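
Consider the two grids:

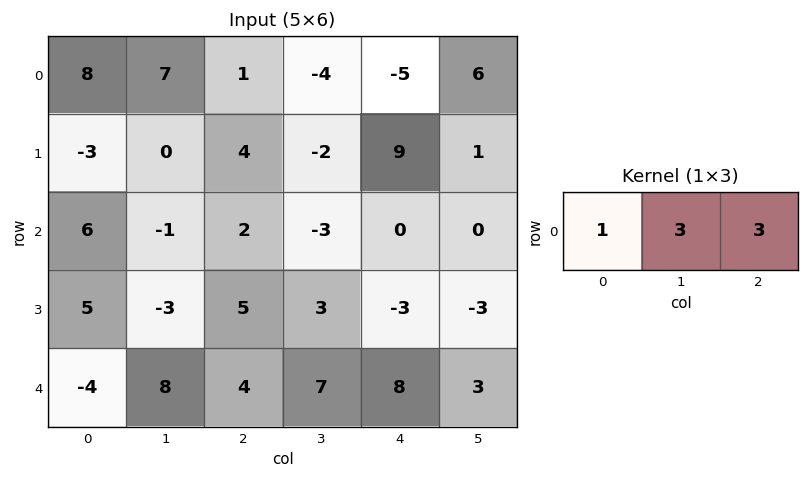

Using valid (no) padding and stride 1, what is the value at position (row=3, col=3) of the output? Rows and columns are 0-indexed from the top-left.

The receptive field on the input at this output position is [3 -3 -3]. Elementwise product with the kernel and sum: 3·1 + -3·3 + -3·3.

-15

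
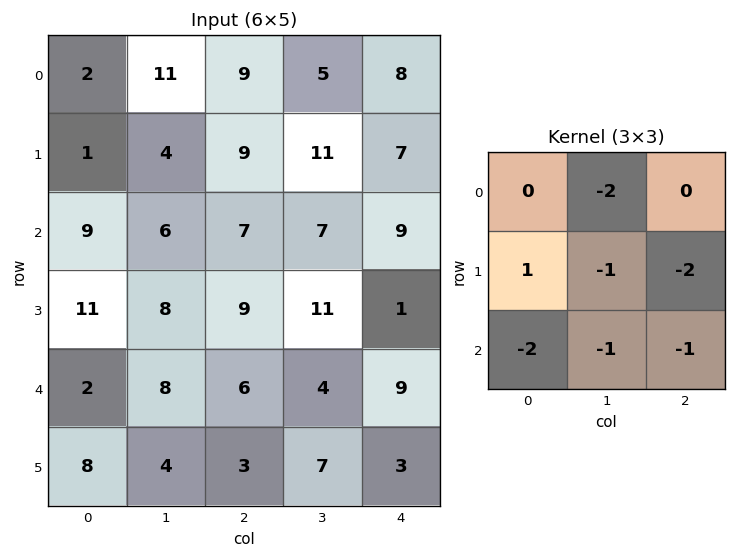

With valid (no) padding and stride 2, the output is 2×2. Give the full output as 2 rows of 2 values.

-74 -56
-45 -43

Output[0,0]: The receptive field on the input at this output position is [2 11 9 / 1 4 9 / 9 6 7]. Elementwise product with the kernel and sum: 11·-2 + 1·1 + 4·-1 + 9·-2 + 9·-2 + 6·-1 + 7·-1.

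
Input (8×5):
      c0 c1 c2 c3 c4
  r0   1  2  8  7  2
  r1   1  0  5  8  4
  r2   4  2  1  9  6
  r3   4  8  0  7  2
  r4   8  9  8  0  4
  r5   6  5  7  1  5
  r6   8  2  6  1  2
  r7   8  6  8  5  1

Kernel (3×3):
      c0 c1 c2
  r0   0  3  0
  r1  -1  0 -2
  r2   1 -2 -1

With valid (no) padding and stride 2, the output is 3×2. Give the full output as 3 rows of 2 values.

-6 -15
-16 27
5 -15

Output[0,0]: The receptive field on the input at this output position is [1 2 8 / 1 0 5 / 4 2 1]. Elementwise product with the kernel and sum: 2·3 + 1·-1 + 5·-2 + 4·1 + 2·-2 + 1·-1.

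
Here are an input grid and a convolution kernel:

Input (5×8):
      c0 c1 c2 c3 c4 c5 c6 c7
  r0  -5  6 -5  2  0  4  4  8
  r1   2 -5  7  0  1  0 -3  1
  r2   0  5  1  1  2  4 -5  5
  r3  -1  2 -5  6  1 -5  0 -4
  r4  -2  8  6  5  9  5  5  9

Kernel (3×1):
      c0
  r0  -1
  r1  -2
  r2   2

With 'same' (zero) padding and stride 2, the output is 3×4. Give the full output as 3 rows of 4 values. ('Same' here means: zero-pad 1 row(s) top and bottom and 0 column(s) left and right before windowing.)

Output[0,0]: The receptive field on the zero-padded input at this output position is [0 / -5 / 2]. Elementwise product with the kernel and sum: 0·-1 + -5·-2 + 2·2.
Output[0,1]: The receptive field on the zero-padded input at this output position is [0 / -5 / 7]. Elementwise product with the kernel and sum: 0·-1 + -5·-2 + 7·2.

14 24 2 -14
-4 -19 -3 13
5 -7 -19 -10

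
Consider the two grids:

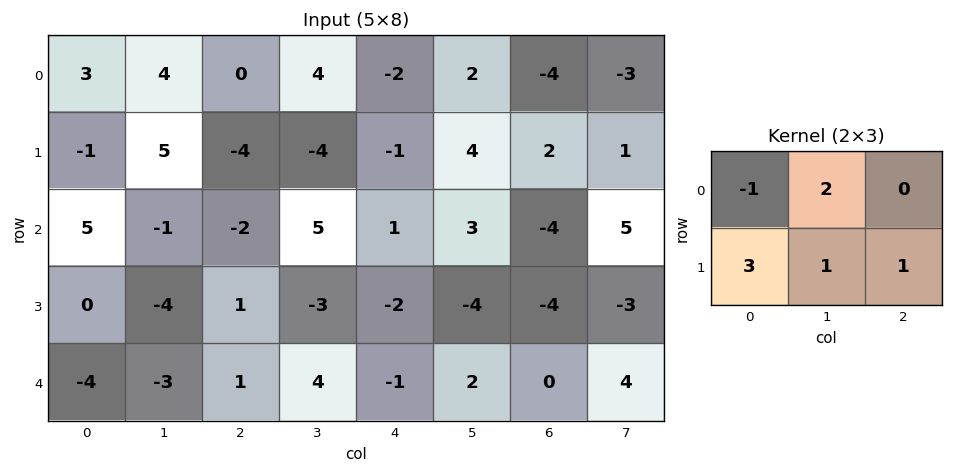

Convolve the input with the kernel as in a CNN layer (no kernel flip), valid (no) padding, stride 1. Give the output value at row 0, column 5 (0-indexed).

The receptive field on the input at this output position is [2 -4 -3 / 4 2 1]. Elementwise product with the kernel and sum: 2·-1 + -4·2 + 4·3 + 2·1 + 1·1.

5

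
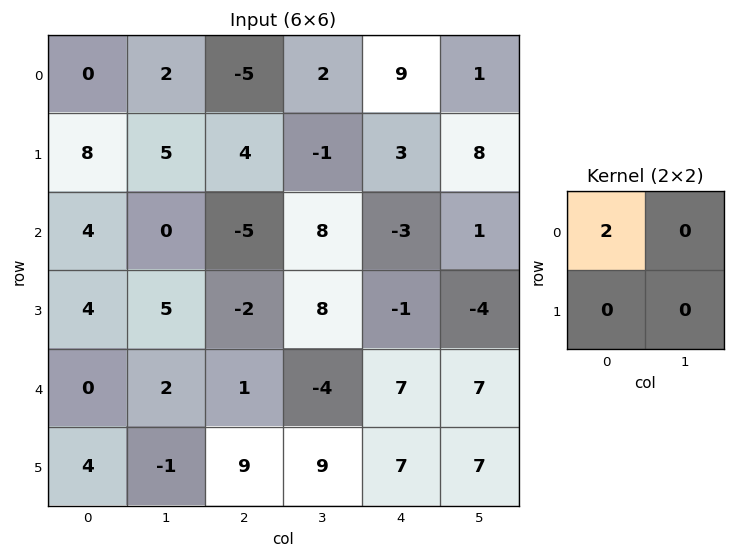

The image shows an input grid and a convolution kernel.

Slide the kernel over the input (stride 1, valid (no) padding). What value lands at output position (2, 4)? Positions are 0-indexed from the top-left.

The receptive field on the input at this output position is [-3 1 / -1 -4]. Elementwise product with the kernel and sum: -3·2.

-6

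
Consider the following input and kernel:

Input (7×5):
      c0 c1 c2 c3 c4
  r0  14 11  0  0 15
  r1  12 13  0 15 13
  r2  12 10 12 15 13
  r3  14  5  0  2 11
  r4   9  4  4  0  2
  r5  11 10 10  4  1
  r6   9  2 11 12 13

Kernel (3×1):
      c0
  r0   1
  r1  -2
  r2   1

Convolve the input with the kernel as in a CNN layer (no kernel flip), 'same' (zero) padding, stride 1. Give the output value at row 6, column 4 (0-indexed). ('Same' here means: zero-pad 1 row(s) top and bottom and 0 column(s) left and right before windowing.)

The receptive field on the zero-padded input at this output position is [1 / 13 / 0]. Elementwise product with the kernel and sum: 1·1 + 13·-2 + 0·1.

-25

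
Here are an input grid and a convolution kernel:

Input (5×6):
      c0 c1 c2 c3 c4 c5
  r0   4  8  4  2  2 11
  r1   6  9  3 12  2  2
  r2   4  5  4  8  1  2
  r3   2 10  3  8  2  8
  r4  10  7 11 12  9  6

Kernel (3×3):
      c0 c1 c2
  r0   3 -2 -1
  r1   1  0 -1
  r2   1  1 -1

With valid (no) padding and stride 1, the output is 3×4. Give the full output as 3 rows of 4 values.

Output[0,0]: The receptive field on the input at this output position is [4 8 4 / 6 9 3 / 4 5 4]. Elementwise product with the kernel and sum: 4·3 + 8·-2 + 4·-1 + 6·1 + 3·-1 + 4·1 + 5·1 + 4·-1.
Output[0,1]: The receptive field on the input at this output position is [8 4 2 / 9 3 12 / 5 4 8]. Elementwise product with the kernel and sum: 8·3 + 4·-2 + 2·-1 + 9·1 + 12·-1 + 5·1 + 4·1 + 8·-1.

0 12 18 8
6 11 -5 38
3 7 10 35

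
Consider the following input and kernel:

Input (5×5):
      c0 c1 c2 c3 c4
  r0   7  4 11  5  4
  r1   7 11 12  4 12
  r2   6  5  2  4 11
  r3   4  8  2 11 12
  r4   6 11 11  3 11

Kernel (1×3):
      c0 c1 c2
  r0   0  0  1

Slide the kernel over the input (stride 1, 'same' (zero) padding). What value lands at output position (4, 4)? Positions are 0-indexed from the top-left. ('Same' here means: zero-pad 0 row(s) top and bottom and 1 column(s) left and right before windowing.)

The receptive field on the zero-padded input at this output position is [3 11 0]. Elementwise product with the kernel and sum: 0·1.

0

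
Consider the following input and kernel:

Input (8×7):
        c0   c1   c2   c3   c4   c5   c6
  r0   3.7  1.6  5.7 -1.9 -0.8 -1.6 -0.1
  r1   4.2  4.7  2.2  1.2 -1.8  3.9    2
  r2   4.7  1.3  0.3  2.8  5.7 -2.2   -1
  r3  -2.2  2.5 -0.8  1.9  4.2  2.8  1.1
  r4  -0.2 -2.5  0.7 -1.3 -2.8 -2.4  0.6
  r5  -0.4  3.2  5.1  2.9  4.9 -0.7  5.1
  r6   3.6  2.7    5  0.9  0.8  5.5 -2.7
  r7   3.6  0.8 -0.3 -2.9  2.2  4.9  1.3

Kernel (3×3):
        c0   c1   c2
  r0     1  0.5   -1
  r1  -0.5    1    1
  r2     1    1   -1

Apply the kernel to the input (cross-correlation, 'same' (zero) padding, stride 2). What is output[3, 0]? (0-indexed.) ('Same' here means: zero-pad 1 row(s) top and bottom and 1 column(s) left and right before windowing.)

5.7

The receptive field on the zero-padded input at this output position is [0 -0.4 3.2 / 0 3.6 2.7 / 0 3.6 0.8]. Elementwise product with the kernel and sum: 0·1 + -0.4·0.5 + 3.2·-1 + 0·-0.5 + 3.6·1 + 2.7·1 + 0·1 + 3.6·1 + 0.8·-1.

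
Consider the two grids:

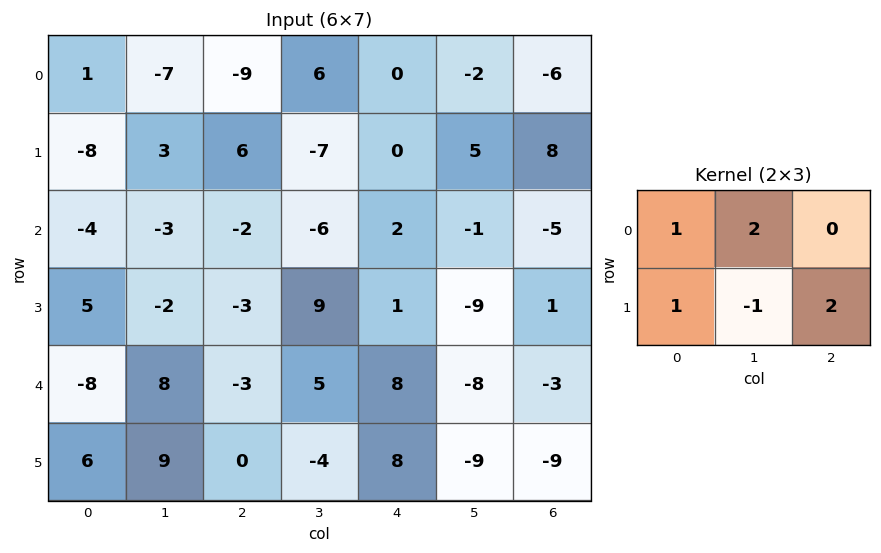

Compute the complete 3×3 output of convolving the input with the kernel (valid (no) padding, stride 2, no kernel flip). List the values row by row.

-12 16 7
-9 -24 12
5 27 -9

Output[0,0]: The receptive field on the input at this output position is [1 -7 -9 / -8 3 6]. Elementwise product with the kernel and sum: 1·1 + -7·2 + -8·1 + 3·-1 + 6·2.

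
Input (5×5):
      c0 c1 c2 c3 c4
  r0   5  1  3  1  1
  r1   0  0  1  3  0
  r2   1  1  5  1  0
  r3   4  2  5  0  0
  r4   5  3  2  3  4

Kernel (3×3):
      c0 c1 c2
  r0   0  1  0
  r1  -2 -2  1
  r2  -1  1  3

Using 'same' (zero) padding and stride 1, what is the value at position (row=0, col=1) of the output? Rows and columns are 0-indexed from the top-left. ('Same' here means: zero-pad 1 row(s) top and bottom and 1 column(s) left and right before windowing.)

The receptive field on the zero-padded input at this output position is [0 0 0 / 5 1 3 / 0 0 1]. Elementwise product with the kernel and sum: 0·1 + 5·-2 + 1·-2 + 3·1 + 0·-1 + 0·1 + 1·3.

-6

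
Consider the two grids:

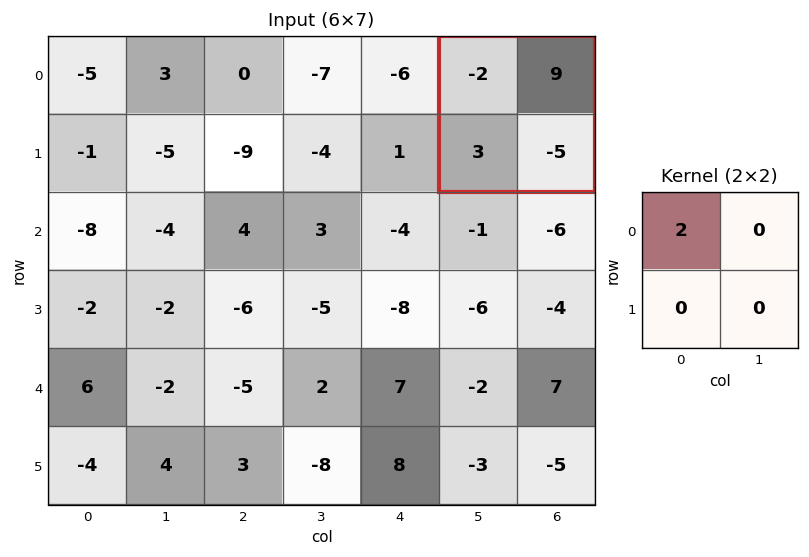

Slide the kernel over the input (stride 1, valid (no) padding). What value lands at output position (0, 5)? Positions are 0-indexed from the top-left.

The receptive field on the input at this output position is [-2 9 / 3 -5]. Elementwise product with the kernel and sum: -2·2.

-4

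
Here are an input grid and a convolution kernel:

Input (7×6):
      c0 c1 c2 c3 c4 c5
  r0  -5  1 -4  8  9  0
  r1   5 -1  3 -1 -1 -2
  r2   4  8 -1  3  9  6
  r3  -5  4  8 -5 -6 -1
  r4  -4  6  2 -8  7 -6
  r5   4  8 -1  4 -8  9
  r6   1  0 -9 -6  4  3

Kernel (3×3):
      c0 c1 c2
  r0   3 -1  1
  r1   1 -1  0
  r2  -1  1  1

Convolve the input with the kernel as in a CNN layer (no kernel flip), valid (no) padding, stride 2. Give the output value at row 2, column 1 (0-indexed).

The receptive field on the input at this output position is [2 -8 7 / -1 4 -8 / -9 -6 4]. Elementwise product with the kernel and sum: 2·3 + -8·-1 + 7·1 + -1·1 + 4·-1 + -9·-1 + -6·1 + 4·1.

23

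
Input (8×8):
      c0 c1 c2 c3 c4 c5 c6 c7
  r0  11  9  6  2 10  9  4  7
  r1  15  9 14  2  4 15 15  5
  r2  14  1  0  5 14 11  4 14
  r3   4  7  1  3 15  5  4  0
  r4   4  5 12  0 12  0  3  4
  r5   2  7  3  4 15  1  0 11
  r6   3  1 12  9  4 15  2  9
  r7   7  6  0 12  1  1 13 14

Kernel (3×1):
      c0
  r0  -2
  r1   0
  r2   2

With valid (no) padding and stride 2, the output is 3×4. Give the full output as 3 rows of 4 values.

Output[0,0]: The receptive field on the input at this output position is [11 / 15 / 14]. Elementwise product with the kernel and sum: 11·-2 + 14·2.
Output[0,1]: The receptive field on the input at this output position is [6 / 14 / 0]. Elementwise product with the kernel and sum: 6·-2 + 0·2.

6 -12 8 0
-20 24 -4 -2
-2 0 -16 -2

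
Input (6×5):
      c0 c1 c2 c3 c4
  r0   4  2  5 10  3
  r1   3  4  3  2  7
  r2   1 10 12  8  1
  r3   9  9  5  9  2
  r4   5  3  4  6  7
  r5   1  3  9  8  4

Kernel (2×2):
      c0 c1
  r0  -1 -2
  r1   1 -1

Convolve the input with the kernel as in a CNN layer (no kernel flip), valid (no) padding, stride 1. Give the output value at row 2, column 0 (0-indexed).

-21

The receptive field on the input at this output position is [1 10 / 9 9]. Elementwise product with the kernel and sum: 1·-1 + 10·-2 + 9·1 + 9·-1.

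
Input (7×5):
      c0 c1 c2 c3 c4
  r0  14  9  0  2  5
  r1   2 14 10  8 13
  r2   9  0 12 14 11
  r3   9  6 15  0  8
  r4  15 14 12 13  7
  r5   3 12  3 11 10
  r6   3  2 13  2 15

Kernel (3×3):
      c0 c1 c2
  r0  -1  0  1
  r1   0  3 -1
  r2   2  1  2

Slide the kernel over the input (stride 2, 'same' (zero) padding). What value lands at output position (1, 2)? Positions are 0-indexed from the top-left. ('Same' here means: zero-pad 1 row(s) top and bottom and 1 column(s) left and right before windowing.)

The receptive field on the zero-padded input at this output position is [8 13 0 / 14 11 0 / 0 8 0]. Elementwise product with the kernel and sum: 8·-1 + 0·1 + 11·3 + 0·-1 + 0·2 + 8·1 + 0·2.

33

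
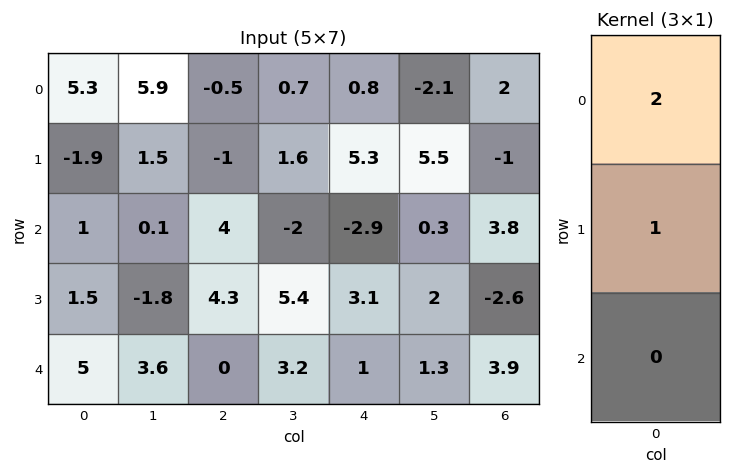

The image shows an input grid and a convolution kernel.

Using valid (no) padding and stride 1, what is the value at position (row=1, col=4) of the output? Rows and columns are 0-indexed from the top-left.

The receptive field on the input at this output position is [5.3 / -2.9 / 3.1]. Elementwise product with the kernel and sum: 5.3·2 + -2.9·1.

7.7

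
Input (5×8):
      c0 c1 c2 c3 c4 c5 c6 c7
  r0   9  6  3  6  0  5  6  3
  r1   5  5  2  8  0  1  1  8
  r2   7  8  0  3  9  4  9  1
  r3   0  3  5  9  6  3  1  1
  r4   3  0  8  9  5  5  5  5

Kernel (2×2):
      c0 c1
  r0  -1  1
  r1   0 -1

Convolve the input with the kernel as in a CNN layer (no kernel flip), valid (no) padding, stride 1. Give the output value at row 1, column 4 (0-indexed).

-3

The receptive field on the input at this output position is [0 1 / 9 4]. Elementwise product with the kernel and sum: 0·-1 + 1·1 + 4·-1.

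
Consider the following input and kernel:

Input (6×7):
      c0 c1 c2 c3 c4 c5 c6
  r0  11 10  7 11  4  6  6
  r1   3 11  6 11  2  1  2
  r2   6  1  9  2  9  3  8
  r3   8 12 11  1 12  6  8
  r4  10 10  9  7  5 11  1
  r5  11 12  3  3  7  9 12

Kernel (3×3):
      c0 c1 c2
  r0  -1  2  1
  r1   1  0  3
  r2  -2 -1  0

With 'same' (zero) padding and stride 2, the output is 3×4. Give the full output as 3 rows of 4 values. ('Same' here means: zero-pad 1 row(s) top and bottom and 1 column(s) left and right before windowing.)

27 15 5 2
12 -16 -9 -14
47 15 56 -9

Output[0,0]: The receptive field on the zero-padded input at this output position is [0 0 0 / 0 11 10 / 0 3 11]. Elementwise product with the kernel and sum: 0·-1 + 0·2 + 0·1 + 0·1 + 10·3 + 0·-2 + 3·-1.
Output[0,1]: The receptive field on the zero-padded input at this output position is [0 0 0 / 10 7 11 / 11 6 11]. Elementwise product with the kernel and sum: 0·-1 + 0·2 + 0·1 + 10·1 + 11·3 + 11·-2 + 6·-1.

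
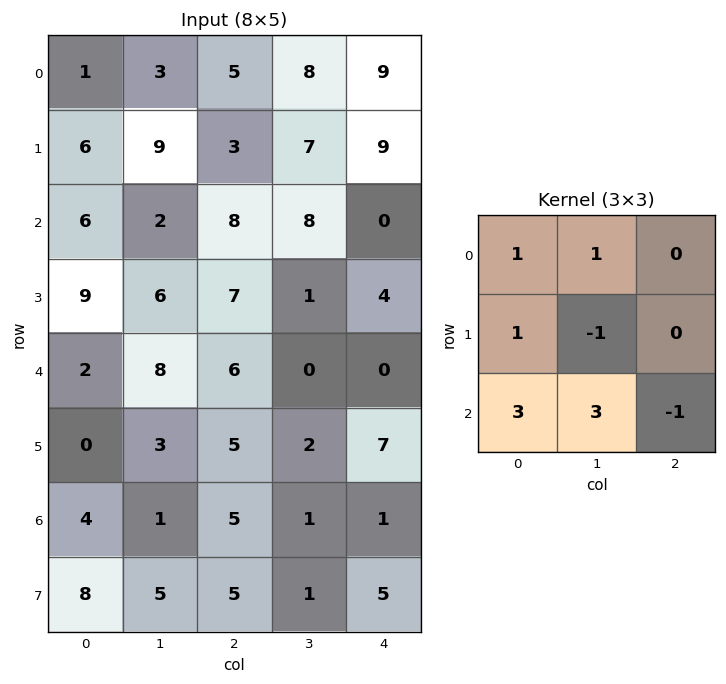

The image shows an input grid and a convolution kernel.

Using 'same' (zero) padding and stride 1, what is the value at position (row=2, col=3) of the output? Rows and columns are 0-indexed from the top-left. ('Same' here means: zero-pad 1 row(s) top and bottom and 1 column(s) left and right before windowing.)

30

The receptive field on the zero-padded input at this output position is [3 7 9 / 8 8 0 / 7 1 4]. Elementwise product with the kernel and sum: 3·1 + 7·1 + 8·1 + 8·-1 + 7·3 + 1·3 + 4·-1.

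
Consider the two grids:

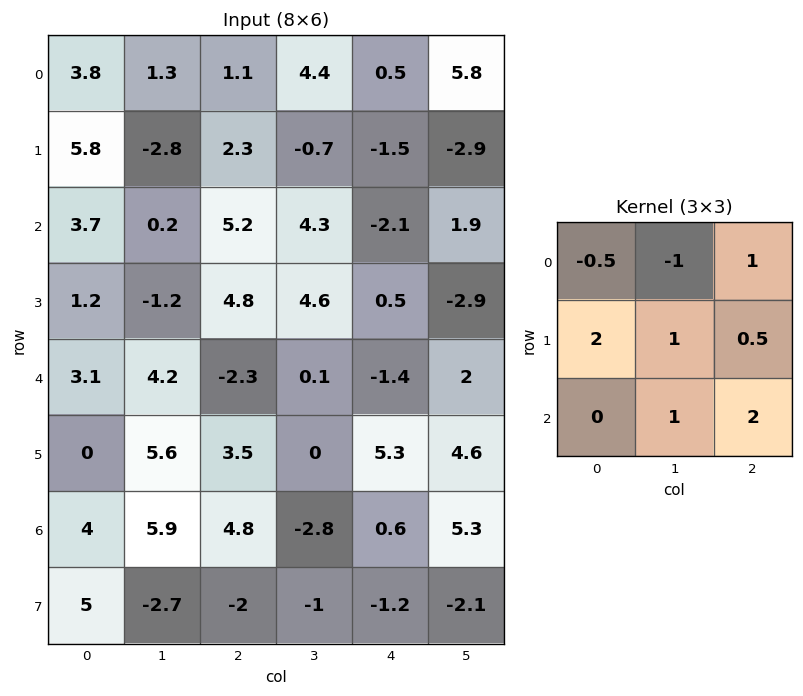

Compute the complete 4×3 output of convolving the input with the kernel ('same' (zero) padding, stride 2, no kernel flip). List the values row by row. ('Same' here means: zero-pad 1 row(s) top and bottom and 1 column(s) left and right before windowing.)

4.65 6.8 4.9
-6 20.15 1.1
14 10.05 8.6
12.15 4.9 -8.45

Output[0,0]: The receptive field on the zero-padded input at this output position is [0 0 0 / 0 3.8 1.3 / 0 5.8 -2.8]. Elementwise product with the kernel and sum: 0·-0.5 + 0·-1 + 0·1 + 0·2 + 3.8·1 + 1.3·0.5 + 5.8·1 + -2.8·2.
Output[0,1]: The receptive field on the zero-padded input at this output position is [0 0 0 / 1.3 1.1 4.4 / -2.8 2.3 -0.7]. Elementwise product with the kernel and sum: 0·-0.5 + 0·-1 + 0·1 + 1.3·2 + 1.1·1 + 4.4·0.5 + 2.3·1 + -0.7·2.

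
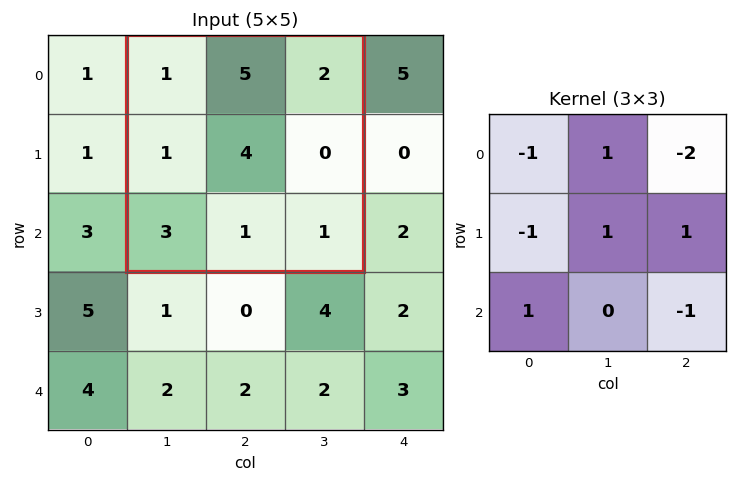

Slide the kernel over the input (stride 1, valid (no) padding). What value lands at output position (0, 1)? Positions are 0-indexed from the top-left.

The receptive field on the input at this output position is [1 5 2 / 1 4 0 / 3 1 1]. Elementwise product with the kernel and sum: 1·-1 + 5·1 + 2·-2 + 1·-1 + 4·1 + 0·1 + 3·1 + 1·-1.

5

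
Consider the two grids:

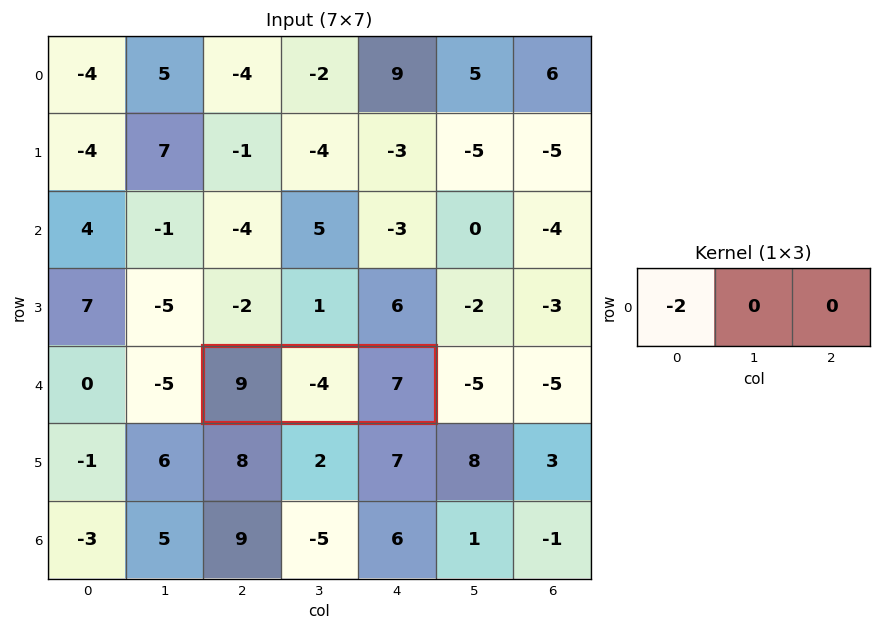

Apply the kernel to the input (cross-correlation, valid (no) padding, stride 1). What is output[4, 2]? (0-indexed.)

The receptive field on the input at this output position is [9 -4 7]. Elementwise product with the kernel and sum: 9·-2.

-18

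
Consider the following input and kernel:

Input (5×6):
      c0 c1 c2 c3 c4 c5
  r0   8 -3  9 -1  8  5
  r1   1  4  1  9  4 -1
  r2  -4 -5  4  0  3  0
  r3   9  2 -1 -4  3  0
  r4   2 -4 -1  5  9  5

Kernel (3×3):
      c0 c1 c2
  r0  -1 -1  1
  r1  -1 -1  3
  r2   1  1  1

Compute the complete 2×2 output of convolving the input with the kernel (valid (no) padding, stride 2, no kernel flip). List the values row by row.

Output[0,0]: The receptive field on the input at this output position is [8 -3 9 / 1 4 1 / -4 -5 4]. Elementwise product with the kernel and sum: 8·-1 + -3·-1 + 9·1 + 1·-1 + 4·-1 + 1·3 + -4·1 + -5·1 + 4·1.
Output[0,1]: The receptive field on the input at this output position is [9 -1 8 / 1 9 4 / 4 0 3]. Elementwise product with the kernel and sum: 9·-1 + -1·-1 + 8·1 + 1·-1 + 9·-1 + 4·3 + 4·1 + 0·1 + 3·1.

-3 9
-4 26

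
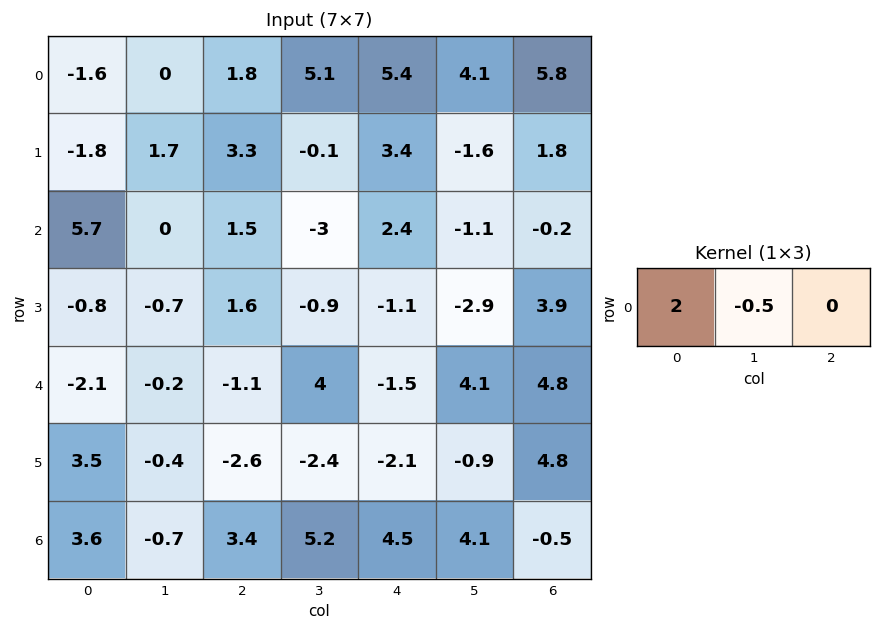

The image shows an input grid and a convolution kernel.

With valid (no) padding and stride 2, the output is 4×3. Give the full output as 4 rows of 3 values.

Output[0,0]: The receptive field on the input at this output position is [-1.6 0 1.8]. Elementwise product with the kernel and sum: -1.6·2 + 0·-0.5.

-3.2 1.05 8.75
11.4 4.5 5.35
-4.1 -4.2 -5.05
7.55 4.2 6.95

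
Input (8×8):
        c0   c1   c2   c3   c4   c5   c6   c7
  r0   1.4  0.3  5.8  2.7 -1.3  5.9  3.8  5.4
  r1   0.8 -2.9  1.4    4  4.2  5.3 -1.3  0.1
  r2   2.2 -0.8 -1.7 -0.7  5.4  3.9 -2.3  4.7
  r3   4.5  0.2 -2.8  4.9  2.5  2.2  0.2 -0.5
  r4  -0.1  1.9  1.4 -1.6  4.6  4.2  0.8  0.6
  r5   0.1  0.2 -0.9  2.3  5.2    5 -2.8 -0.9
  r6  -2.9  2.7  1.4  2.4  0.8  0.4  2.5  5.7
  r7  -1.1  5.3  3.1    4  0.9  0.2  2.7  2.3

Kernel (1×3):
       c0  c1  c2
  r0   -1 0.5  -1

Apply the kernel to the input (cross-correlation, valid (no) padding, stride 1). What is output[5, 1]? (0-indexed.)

The receptive field on the input at this output position is [0.2 -0.9 2.3]. Elementwise product with the kernel and sum: 0.2·-1 + -0.9·0.5 + 2.3·-1.

-2.95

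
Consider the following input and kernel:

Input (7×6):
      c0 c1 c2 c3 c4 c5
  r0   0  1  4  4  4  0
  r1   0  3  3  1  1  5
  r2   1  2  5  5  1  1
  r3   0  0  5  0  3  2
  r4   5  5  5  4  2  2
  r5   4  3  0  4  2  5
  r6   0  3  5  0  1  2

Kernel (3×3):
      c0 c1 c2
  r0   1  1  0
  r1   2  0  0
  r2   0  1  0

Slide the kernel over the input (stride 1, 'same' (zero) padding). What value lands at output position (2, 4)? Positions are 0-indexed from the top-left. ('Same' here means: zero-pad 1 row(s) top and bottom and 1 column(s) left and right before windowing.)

15

The receptive field on the zero-padded input at this output position is [1 1 5 / 5 1 1 / 0 3 2]. Elementwise product with the kernel and sum: 1·1 + 1·1 + 5·2 + 3·1.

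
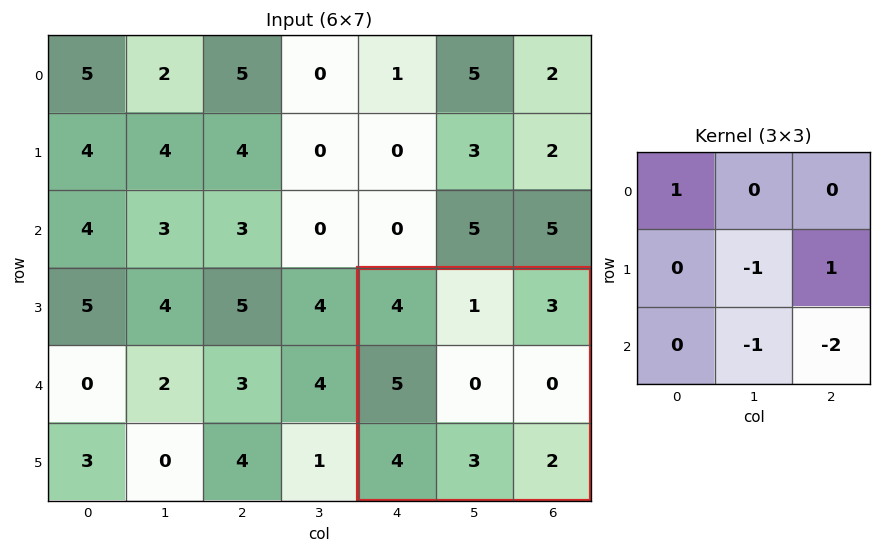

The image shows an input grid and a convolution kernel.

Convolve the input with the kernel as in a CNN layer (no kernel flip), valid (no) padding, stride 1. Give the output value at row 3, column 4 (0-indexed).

-3

The receptive field on the input at this output position is [4 1 3 / 5 0 0 / 4 3 2]. Elementwise product with the kernel and sum: 4·1 + 0·-1 + 0·1 + 3·-1 + 2·-2.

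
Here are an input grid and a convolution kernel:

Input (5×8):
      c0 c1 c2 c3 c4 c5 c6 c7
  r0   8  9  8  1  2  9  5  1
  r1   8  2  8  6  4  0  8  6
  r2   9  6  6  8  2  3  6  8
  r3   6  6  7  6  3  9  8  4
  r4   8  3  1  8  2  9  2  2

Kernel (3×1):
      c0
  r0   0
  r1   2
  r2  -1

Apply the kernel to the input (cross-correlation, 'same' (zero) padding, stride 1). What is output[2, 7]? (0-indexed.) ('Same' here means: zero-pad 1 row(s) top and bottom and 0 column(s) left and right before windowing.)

12

The receptive field on the zero-padded input at this output position is [6 / 8 / 4]. Elementwise product with the kernel and sum: 8·2 + 4·-1.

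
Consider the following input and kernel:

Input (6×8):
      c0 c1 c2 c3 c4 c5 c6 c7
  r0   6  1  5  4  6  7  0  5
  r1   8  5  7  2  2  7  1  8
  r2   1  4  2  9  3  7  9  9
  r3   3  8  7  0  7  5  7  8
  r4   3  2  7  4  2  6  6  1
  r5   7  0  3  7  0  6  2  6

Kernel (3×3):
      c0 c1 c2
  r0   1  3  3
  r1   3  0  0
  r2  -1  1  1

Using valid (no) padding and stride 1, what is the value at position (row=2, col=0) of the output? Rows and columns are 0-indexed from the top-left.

34

The receptive field on the input at this output position is [1 4 2 / 3 8 7 / 3 2 7]. Elementwise product with the kernel and sum: 1·1 + 4·3 + 2·3 + 3·3 + 3·-1 + 2·1 + 7·1.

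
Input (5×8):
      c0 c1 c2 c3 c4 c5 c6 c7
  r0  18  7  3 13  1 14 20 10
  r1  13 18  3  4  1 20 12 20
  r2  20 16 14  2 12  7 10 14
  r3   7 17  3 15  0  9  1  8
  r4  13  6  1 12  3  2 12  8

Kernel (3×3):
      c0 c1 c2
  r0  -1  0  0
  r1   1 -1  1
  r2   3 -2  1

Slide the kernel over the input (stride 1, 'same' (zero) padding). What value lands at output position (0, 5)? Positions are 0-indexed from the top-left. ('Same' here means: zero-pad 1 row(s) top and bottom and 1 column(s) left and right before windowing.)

The receptive field on the zero-padded input at this output position is [0 0 0 / 1 14 20 / 1 20 12]. Elementwise product with the kernel and sum: 0·-1 + 1·1 + 14·-1 + 20·1 + 1·3 + 20·-2 + 12·1.

-18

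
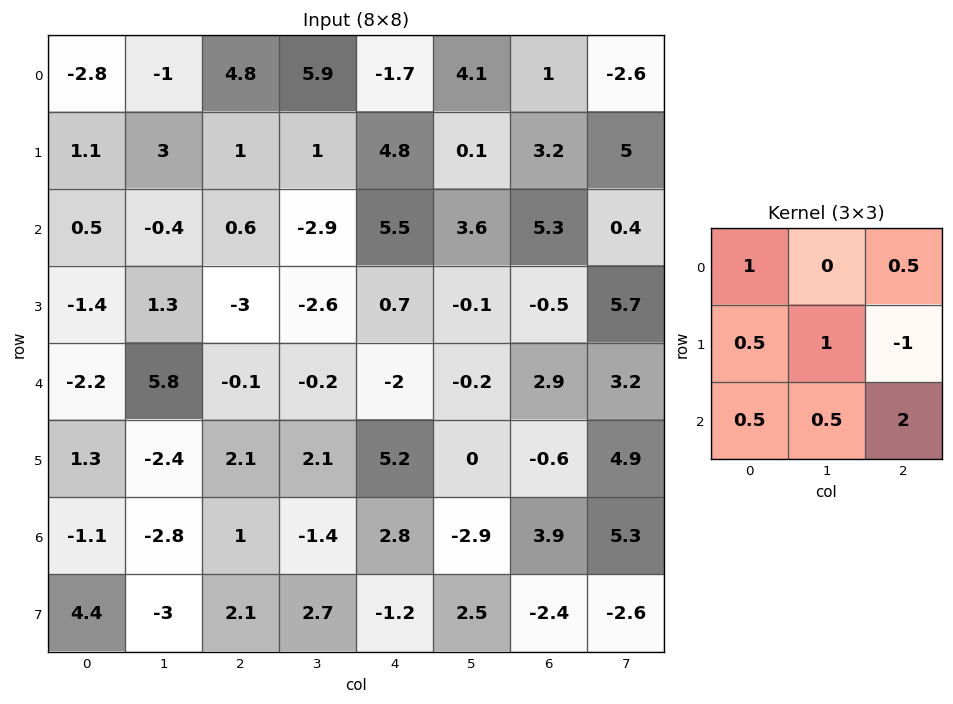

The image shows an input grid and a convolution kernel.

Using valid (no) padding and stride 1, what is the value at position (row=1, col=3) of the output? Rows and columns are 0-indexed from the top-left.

The receptive field on the input at this output position is [1 4.8 0.1 / -2.9 5.5 3.6 / -2.6 0.7 -0.1]. Elementwise product with the kernel and sum: 1·1 + 0.1·0.5 + -2.9·0.5 + 5.5·1 + 3.6·-1 + -2.6·0.5 + 0.7·0.5 + -0.1·2.

0.35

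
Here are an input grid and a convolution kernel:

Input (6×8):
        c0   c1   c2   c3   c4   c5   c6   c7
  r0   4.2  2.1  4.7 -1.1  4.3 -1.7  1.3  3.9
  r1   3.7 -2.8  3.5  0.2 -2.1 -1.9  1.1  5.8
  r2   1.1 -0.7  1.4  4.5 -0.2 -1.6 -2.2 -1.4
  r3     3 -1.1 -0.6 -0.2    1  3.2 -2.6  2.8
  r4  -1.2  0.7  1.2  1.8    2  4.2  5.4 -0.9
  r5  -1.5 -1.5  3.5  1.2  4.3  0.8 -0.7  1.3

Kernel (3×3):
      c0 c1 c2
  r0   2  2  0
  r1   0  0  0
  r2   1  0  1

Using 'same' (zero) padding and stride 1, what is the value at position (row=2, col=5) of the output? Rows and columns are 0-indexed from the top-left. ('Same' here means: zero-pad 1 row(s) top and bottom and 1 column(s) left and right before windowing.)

-9.6

The receptive field on the zero-padded input at this output position is [-2.1 -1.9 1.1 / -0.2 -1.6 -2.2 / 1 3.2 -2.6]. Elementwise product with the kernel and sum: -2.1·2 + -1.9·2 + 1·1 + -2.6·1.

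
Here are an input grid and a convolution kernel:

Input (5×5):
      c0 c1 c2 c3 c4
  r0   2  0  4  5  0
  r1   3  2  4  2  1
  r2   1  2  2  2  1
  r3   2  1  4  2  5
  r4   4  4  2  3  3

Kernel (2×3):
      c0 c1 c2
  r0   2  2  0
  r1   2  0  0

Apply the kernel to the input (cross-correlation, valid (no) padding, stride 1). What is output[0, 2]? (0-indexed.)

26

The receptive field on the input at this output position is [4 5 0 / 4 2 1]. Elementwise product with the kernel and sum: 4·2 + 5·2 + 4·2.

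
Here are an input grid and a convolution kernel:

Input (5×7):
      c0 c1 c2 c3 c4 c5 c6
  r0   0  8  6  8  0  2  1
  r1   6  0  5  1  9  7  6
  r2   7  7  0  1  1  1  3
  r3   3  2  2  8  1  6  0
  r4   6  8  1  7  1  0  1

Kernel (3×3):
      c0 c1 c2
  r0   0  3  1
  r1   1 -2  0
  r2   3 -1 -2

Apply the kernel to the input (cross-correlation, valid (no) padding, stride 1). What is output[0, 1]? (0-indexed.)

The receptive field on the input at this output position is [8 6 8 / 0 5 1 / 7 0 1]. Elementwise product with the kernel and sum: 6·3 + 8·1 + 0·1 + 5·-2 + 7·3 + 0·-1 + 1·-2.

35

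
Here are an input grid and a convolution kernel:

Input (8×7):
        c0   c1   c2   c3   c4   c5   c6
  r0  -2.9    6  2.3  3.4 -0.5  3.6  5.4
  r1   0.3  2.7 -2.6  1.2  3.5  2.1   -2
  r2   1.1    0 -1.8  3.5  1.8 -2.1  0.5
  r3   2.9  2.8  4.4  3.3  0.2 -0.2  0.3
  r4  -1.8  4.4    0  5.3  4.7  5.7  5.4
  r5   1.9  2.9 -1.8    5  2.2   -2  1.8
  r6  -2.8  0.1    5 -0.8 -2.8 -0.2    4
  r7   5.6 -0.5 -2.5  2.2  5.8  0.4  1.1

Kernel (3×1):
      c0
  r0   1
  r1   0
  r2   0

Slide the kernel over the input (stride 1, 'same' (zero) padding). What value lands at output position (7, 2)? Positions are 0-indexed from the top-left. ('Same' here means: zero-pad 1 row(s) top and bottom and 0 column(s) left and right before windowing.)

The receptive field on the zero-padded input at this output position is [5 / -2.5 / 0]. Elementwise product with the kernel and sum: 5·1.

5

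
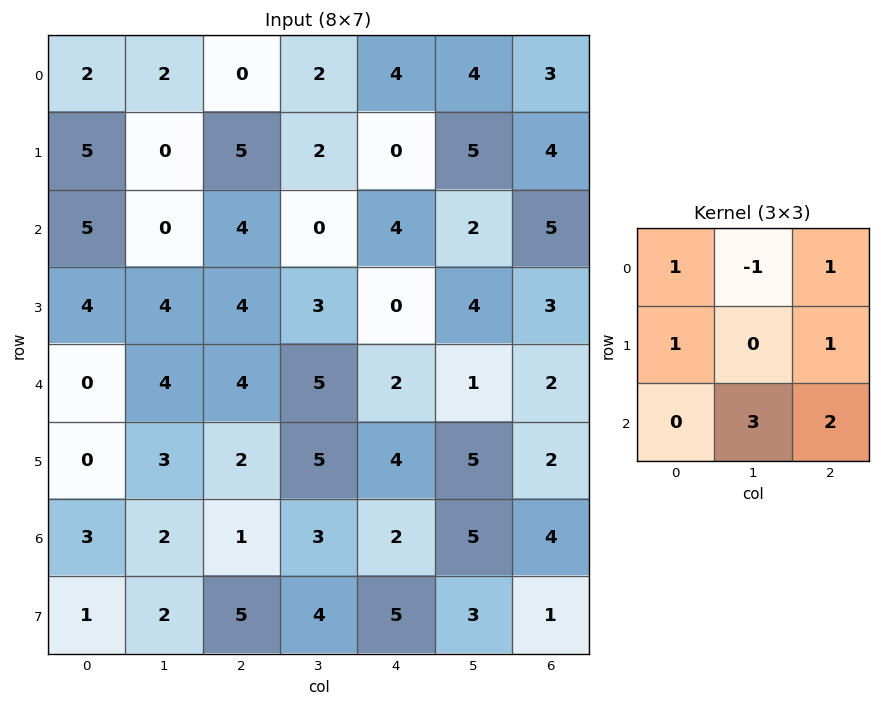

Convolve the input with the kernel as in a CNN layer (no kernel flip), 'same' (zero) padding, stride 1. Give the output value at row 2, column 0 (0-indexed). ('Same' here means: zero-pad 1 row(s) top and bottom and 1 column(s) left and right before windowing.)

15

The receptive field on the zero-padded input at this output position is [0 5 0 / 0 5 0 / 0 4 4]. Elementwise product with the kernel and sum: 0·1 + 5·-1 + 0·1 + 0·1 + 0·1 + 4·3 + 4·2.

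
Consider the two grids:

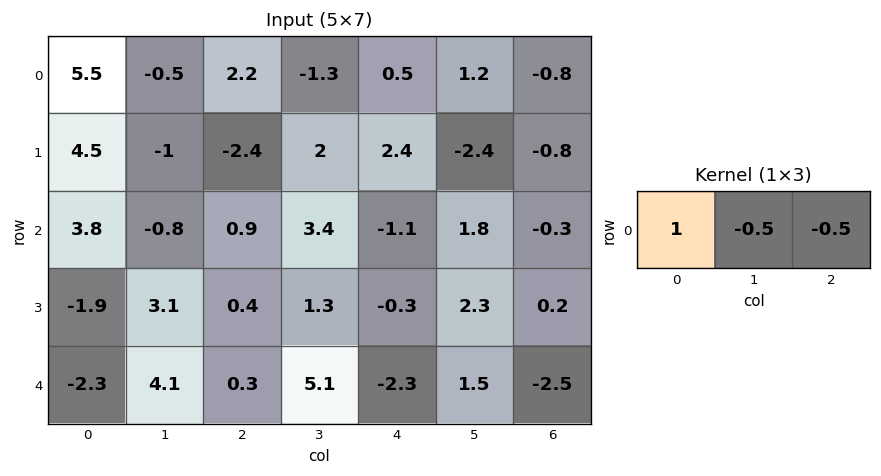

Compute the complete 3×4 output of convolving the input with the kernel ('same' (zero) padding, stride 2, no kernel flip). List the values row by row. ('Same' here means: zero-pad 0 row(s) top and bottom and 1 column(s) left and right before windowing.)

-2.5 -0.95 -2.15 1.6
-1.5 -2.95 3.05 1.95
-0.9 1.4 5.5 2.75

Output[0,0]: The receptive field on the zero-padded input at this output position is [0 5.5 -0.5]. Elementwise product with the kernel and sum: 0·1 + 5.5·-0.5 + -0.5·-0.5.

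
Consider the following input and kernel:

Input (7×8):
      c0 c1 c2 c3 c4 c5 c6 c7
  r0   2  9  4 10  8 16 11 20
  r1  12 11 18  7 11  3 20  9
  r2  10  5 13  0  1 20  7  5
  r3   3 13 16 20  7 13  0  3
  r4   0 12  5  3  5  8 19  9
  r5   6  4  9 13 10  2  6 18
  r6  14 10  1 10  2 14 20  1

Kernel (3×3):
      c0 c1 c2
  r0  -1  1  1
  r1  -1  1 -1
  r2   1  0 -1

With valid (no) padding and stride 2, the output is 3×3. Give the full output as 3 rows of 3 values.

Output[0,0]: The receptive field on the input at this output position is [2 9 4 / 12 11 18 / 10 5 13]. Elementwise product with the kernel and sum: 2·-1 + 9·1 + 4·1 + 12·-1 + 11·1 + 18·-1 + 10·1 + 13·-1.
Output[0,1]: The receptive field on the input at this output position is [4 10 8 / 18 7 11 / 13 0 1]. Elementwise product with the kernel and sum: 4·-1 + 10·1 + 8·1 + 18·-1 + 7·1 + 11·-1 + 13·1 + 1·-1.

-11 4 -15
-3 -15 18
19 -4 -10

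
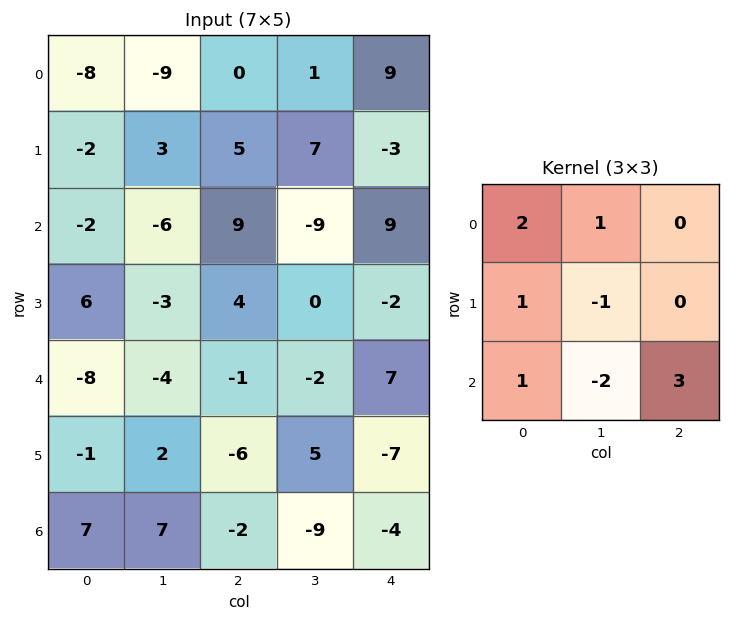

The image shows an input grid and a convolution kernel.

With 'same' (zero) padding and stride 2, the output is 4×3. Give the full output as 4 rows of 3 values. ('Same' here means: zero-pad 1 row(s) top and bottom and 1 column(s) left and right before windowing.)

21 5 5
-21 -15 -3
22 24 8
-8 7 -2

Output[0,0]: The receptive field on the zero-padded input at this output position is [0 0 0 / 0 -8 -9 / 0 -2 3]. Elementwise product with the kernel and sum: 0·2 + 0·1 + 0·1 + -8·-1 + 0·1 + -2·-2 + 3·3.
Output[0,1]: The receptive field on the zero-padded input at this output position is [0 0 0 / -9 0 1 / 3 5 7]. Elementwise product with the kernel and sum: 0·2 + 0·1 + -9·1 + 0·-1 + 3·1 + 5·-2 + 7·3.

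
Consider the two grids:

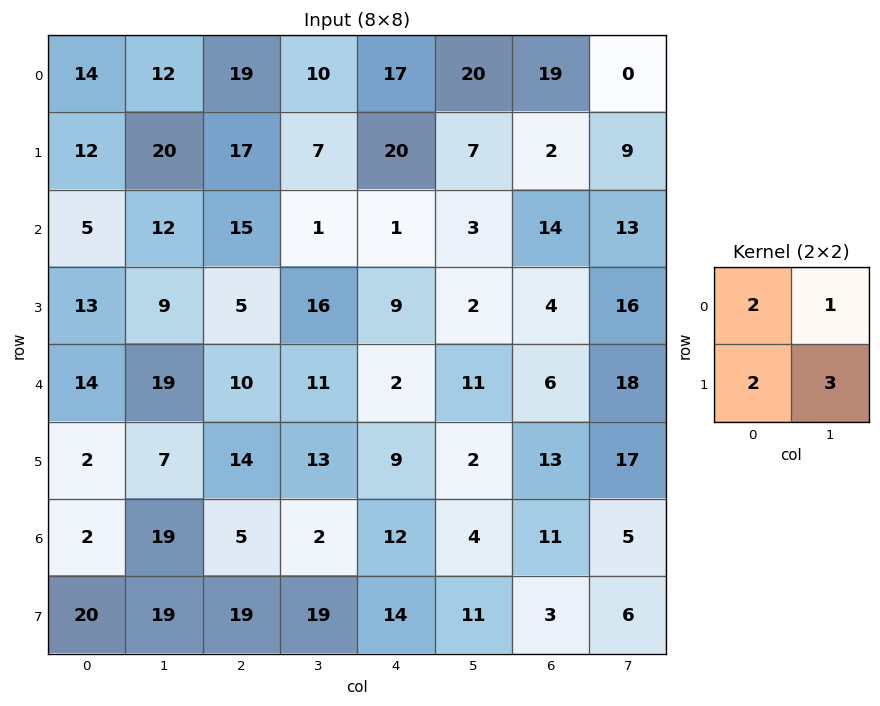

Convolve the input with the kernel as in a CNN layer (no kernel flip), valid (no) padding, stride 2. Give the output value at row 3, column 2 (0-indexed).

The receptive field on the input at this output position is [12 4 / 14 11]. Elementwise product with the kernel and sum: 12·2 + 4·1 + 14·2 + 11·3.

89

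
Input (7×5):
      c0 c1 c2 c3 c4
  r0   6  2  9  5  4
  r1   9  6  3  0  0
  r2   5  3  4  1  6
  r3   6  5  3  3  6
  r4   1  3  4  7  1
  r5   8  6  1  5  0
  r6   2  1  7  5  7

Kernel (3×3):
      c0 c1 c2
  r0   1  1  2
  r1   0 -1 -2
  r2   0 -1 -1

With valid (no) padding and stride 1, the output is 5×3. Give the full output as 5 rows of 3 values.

7 13 15
2 -3 -19
-2 -11 -6
-1 -10 4
-4 -2 -4

Output[0,0]: The receptive field on the input at this output position is [6 2 9 / 9 6 3 / 5 3 4]. Elementwise product with the kernel and sum: 6·1 + 2·1 + 9·2 + 6·-1 + 3·-2 + 3·-1 + 4·-1.
Output[0,1]: The receptive field on the input at this output position is [2 9 5 / 6 3 0 / 3 4 1]. Elementwise product with the kernel and sum: 2·1 + 9·1 + 5·2 + 3·-1 + 0·-2 + 4·-1 + 1·-1.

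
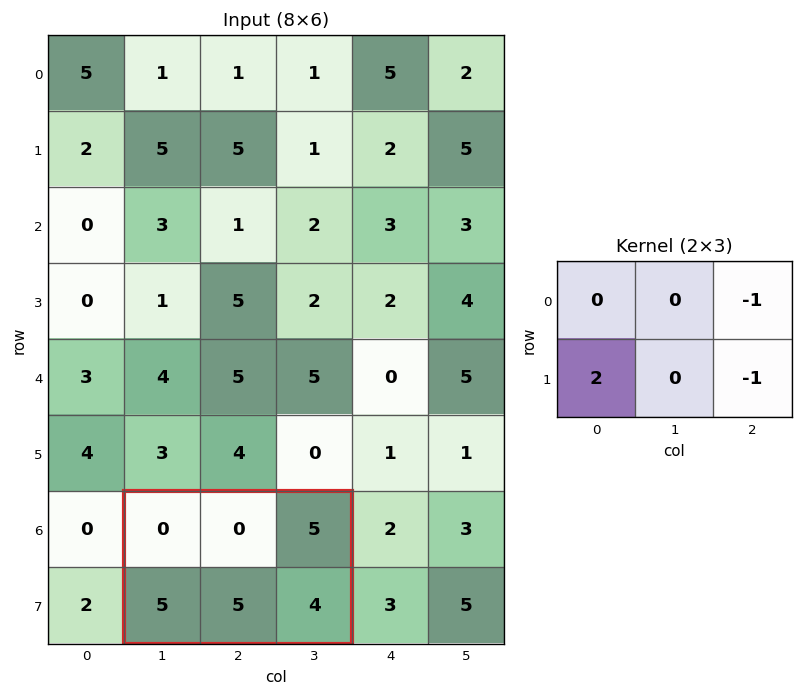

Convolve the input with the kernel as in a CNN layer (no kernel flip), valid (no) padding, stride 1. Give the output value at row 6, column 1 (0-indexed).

1

The receptive field on the input at this output position is [0 0 5 / 5 5 4]. Elementwise product with the kernel and sum: 5·-1 + 5·2 + 4·-1.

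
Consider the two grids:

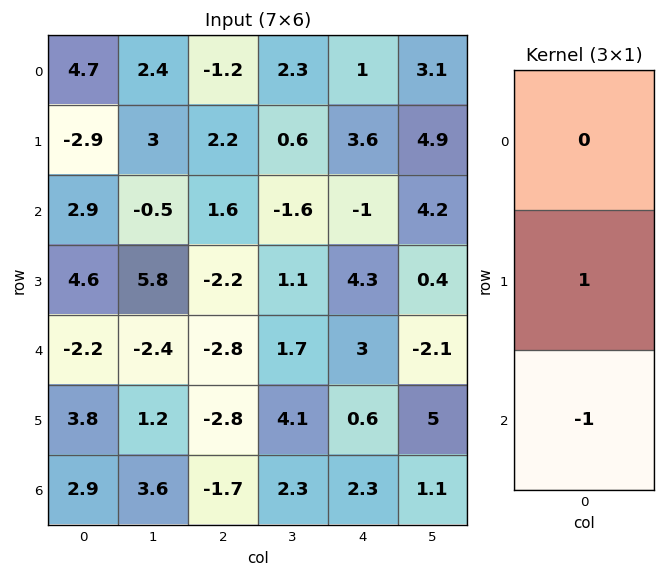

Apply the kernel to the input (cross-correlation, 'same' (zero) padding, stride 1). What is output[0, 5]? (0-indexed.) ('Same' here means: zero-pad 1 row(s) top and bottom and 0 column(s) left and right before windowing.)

-1.8

The receptive field on the zero-padded input at this output position is [0 / 3.1 / 4.9]. Elementwise product with the kernel and sum: 3.1·1 + 4.9·-1.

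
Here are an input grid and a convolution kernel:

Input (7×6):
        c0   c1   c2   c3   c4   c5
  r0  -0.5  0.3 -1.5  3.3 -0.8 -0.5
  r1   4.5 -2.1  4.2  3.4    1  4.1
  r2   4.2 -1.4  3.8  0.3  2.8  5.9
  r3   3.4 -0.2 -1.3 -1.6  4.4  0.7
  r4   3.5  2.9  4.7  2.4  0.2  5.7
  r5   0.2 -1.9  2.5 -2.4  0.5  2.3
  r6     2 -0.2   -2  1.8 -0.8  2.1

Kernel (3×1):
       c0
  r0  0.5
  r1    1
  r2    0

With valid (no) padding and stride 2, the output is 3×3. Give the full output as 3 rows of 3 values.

4.25 3.45 0.6
5.5 0.6 5.8
1.95 4.85 0.6

Output[0,0]: The receptive field on the input at this output position is [-0.5 / 4.5 / 4.2]. Elementwise product with the kernel and sum: -0.5·0.5 + 4.5·1.
Output[0,1]: The receptive field on the input at this output position is [-1.5 / 4.2 / 3.8]. Elementwise product with the kernel and sum: -1.5·0.5 + 4.2·1.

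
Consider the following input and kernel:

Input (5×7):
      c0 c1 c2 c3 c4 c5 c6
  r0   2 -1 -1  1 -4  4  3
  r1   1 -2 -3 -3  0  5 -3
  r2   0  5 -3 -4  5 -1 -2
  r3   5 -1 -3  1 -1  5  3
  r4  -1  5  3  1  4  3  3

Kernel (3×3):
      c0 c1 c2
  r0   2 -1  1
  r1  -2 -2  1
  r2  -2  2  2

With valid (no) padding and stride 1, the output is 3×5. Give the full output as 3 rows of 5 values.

Output[0,0]: The receptive field on the input at this output position is [2 -1 -1 / 1 -2 -3 / 0 5 -3]. Elementwise product with the kernel and sum: 2·2 + -1·-1 + -1·1 + 1·-2 + -2·-2 + -3·1 + 0·-2 + 5·2 + -3·2.

7 -17 13 37 -38
-30 -14 22 2 0
-1 16 10 3 8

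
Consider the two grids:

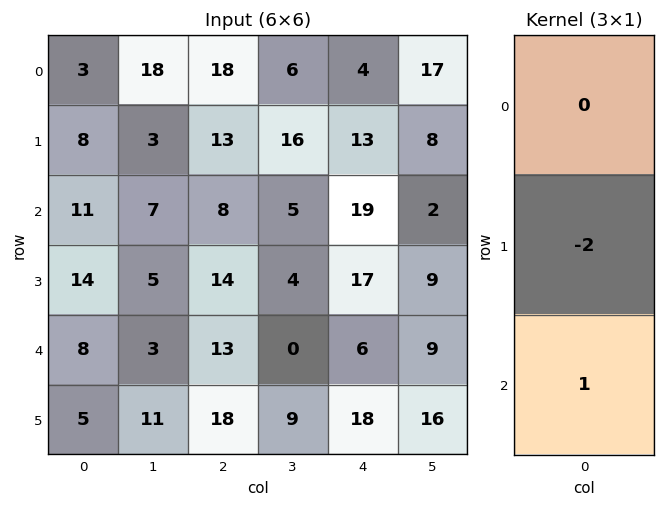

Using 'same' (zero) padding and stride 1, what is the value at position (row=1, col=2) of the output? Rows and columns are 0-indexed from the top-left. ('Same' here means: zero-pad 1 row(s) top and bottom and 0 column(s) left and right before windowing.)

-18

The receptive field on the zero-padded input at this output position is [18 / 13 / 8]. Elementwise product with the kernel and sum: 13·-2 + 8·1.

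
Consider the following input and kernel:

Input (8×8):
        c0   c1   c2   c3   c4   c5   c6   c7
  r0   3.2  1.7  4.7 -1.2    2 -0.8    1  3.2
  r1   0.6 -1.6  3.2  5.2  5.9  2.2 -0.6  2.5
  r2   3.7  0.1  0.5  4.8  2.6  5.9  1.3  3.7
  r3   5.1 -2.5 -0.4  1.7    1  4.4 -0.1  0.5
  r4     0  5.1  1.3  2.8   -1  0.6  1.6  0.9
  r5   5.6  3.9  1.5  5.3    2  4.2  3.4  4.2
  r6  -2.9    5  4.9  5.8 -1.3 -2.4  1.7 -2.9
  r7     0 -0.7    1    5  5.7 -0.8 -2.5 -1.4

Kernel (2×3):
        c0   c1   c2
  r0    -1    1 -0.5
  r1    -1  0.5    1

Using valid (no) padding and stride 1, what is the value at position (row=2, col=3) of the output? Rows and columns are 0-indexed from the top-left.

The receptive field on the input at this output position is [4.8 2.6 5.9 / 1.7 1 4.4]. Elementwise product with the kernel and sum: 4.8·-1 + 2.6·1 + 5.9·-0.5 + 1.7·-1 + 1·0.5 + 4.4·1.

-1.95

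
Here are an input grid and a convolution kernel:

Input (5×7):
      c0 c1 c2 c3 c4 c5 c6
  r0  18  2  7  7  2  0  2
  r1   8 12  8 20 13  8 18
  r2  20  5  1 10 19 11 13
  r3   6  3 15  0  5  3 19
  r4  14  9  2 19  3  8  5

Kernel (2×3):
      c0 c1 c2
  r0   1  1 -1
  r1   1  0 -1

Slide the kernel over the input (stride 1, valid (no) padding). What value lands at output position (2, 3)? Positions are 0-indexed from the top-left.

15

The receptive field on the input at this output position is [10 19 11 / 0 5 3]. Elementwise product with the kernel and sum: 10·1 + 19·1 + 11·-1 + 0·1 + 3·-1.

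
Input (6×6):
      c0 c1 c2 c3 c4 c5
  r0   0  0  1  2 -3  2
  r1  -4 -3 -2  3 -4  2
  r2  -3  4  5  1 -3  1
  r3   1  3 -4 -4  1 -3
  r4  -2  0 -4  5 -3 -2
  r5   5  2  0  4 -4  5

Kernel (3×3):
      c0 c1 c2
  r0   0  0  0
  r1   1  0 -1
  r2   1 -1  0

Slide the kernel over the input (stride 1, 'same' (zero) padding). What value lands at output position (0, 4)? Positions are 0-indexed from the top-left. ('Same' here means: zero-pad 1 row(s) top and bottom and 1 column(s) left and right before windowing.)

The receptive field on the zero-padded input at this output position is [0 0 0 / 2 -3 2 / 3 -4 2]. Elementwise product with the kernel and sum: 2·1 + 2·-1 + 3·1 + -4·-1.

7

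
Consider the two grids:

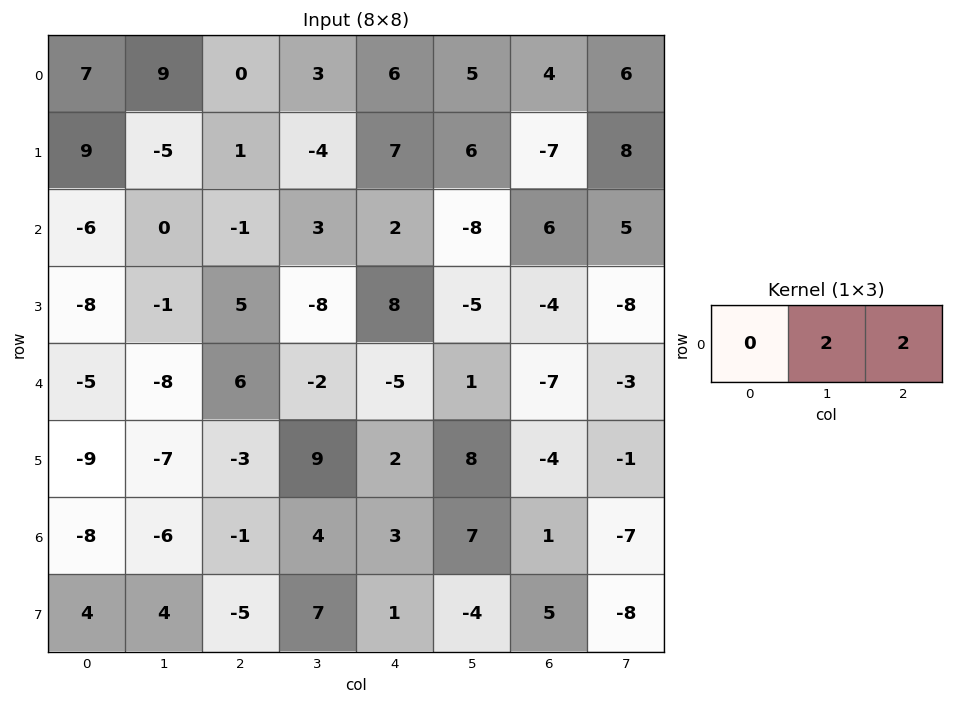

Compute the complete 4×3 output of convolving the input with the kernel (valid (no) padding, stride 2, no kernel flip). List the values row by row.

Output[0,0]: The receptive field on the input at this output position is [7 9 0]. Elementwise product with the kernel and sum: 9·2 + 0·2.
Output[0,1]: The receptive field on the input at this output position is [0 3 6]. Elementwise product with the kernel and sum: 3·2 + 6·2.

18 18 18
-2 10 -4
-4 -14 -12
-14 14 16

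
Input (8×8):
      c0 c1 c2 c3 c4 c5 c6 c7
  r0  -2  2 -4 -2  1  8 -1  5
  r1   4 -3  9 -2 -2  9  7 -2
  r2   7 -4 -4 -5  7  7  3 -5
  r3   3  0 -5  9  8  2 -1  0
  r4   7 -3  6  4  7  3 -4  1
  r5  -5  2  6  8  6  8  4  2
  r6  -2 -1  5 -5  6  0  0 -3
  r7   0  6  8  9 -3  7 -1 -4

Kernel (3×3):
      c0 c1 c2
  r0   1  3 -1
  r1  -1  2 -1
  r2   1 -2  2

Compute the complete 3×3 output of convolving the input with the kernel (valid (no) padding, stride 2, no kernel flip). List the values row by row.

-4 -2 38
26 1 15
5 42 32

Output[0,0]: The receptive field on the input at this output position is [-2 2 -4 / 4 -3 9 / 7 -4 -4]. Elementwise product with the kernel and sum: -2·1 + 2·3 + -4·-1 + 4·-1 + -3·2 + 9·-1 + 7·1 + -4·-2 + -4·2.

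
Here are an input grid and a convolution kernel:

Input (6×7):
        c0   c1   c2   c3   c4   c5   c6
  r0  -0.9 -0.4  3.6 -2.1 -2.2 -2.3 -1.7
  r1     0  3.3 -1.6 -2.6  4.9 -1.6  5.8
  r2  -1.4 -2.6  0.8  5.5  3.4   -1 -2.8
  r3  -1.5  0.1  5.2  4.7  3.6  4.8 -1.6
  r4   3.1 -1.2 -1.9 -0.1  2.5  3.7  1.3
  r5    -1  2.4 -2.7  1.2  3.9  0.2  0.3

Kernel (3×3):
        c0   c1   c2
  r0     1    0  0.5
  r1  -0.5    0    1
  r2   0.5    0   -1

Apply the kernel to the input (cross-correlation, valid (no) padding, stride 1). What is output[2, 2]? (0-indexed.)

The receptive field on the input at this output position is [0.8 5.5 3.4 / 5.2 4.7 3.6 / -1.9 -0.1 2.5]. Elementwise product with the kernel and sum: 0.8·1 + 3.4·0.5 + 5.2·-0.5 + 3.6·1 + -1.9·0.5 + 2.5·-1.

0.05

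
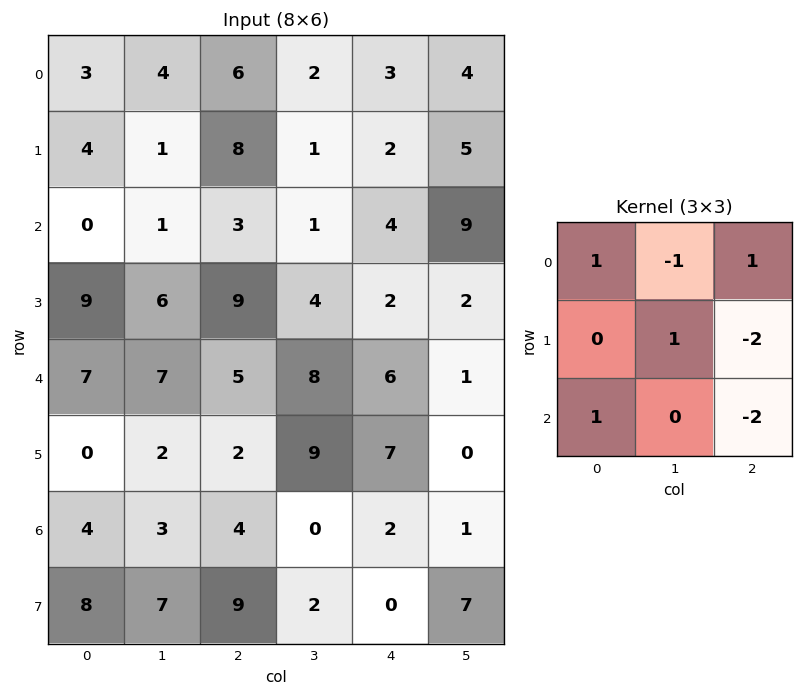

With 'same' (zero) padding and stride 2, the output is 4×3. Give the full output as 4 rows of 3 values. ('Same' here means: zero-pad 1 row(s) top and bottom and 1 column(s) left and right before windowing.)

Output[0,0]: The receptive field on the zero-padded input at this output position is [0 0 0 / 0 3 4 / 0 4 1]. Elementwise product with the kernel and sum: 0·1 + 0·-1 + 0·1 + 3·1 + 4·-2 + 0·1 + 1·-2.

-7 1 -14
-17 -7 -10
-14 -26 17
-14 16 -10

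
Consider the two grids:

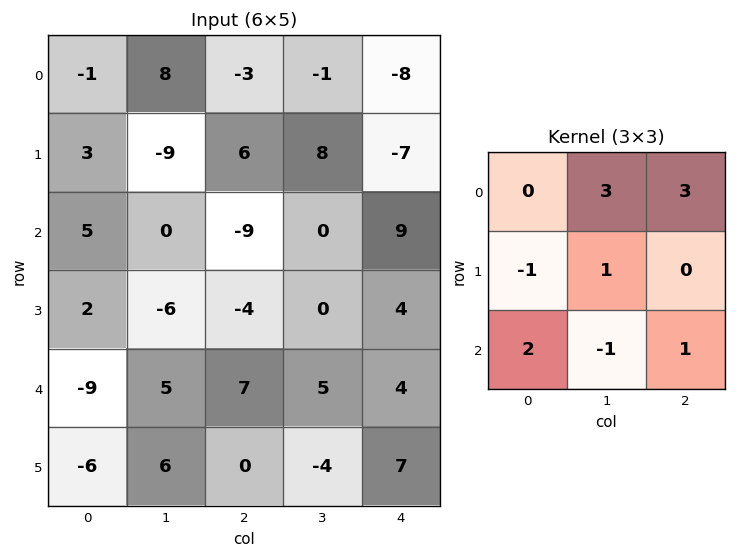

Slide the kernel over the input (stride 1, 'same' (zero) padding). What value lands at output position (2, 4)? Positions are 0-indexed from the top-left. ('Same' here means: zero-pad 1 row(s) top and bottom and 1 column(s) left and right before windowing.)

-16

The receptive field on the zero-padded input at this output position is [8 -7 0 / 0 9 0 / 0 4 0]. Elementwise product with the kernel and sum: -7·3 + 0·3 + 0·-1 + 9·1 + 0·2 + 4·-1 + 0·1.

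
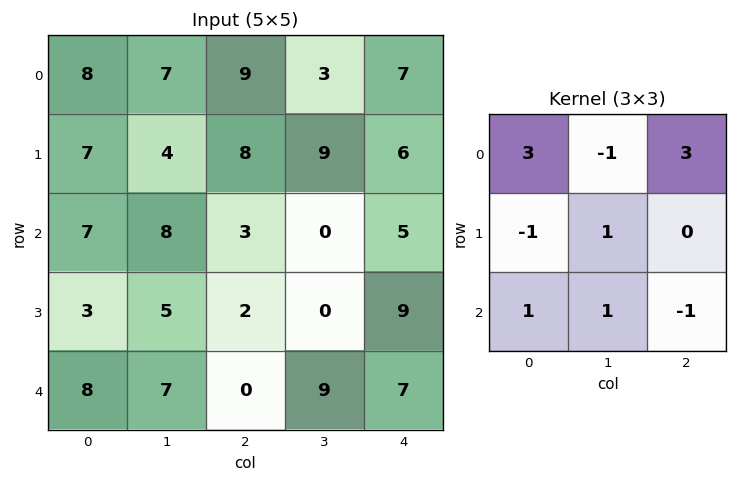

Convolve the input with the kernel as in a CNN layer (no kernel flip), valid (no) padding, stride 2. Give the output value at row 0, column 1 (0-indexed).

The receptive field on the input at this output position is [9 3 7 / 8 9 6 / 3 0 5]. Elementwise product with the kernel and sum: 9·3 + 3·-1 + 7·3 + 8·-1 + 9·1 + 3·1 + 0·1 + 5·-1.

44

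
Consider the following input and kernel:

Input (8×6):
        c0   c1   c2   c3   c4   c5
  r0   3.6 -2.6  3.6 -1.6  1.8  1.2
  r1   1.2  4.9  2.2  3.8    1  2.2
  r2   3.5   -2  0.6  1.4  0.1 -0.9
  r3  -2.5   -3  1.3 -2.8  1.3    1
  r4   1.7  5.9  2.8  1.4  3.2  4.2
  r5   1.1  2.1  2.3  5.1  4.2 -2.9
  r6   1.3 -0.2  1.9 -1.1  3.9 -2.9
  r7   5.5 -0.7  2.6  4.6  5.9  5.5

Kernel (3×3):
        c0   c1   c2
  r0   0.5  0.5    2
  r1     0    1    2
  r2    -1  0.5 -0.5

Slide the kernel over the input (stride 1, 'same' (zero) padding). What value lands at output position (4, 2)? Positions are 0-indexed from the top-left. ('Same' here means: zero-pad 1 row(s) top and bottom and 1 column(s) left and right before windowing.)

The receptive field on the zero-padded input at this output position is [-3 1.3 -2.8 / 5.9 2.8 1.4 / 2.1 2.3 5.1]. Elementwise product with the kernel and sum: -3·0.5 + 1.3·0.5 + -2.8·2 + 2.8·1 + 1.4·2 + 2.1·-1 + 2.3·0.5 + 5.1·-0.5.

-4.35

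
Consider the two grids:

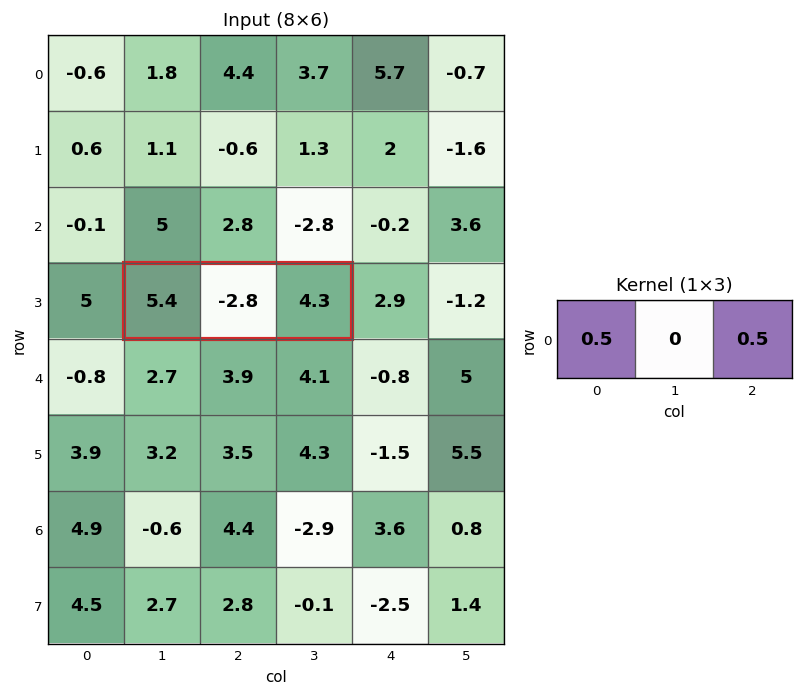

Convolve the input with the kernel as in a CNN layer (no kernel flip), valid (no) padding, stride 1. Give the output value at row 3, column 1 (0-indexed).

The receptive field on the input at this output position is [5.4 -2.8 4.3]. Elementwise product with the kernel and sum: 5.4·0.5 + 4.3·0.5.

4.85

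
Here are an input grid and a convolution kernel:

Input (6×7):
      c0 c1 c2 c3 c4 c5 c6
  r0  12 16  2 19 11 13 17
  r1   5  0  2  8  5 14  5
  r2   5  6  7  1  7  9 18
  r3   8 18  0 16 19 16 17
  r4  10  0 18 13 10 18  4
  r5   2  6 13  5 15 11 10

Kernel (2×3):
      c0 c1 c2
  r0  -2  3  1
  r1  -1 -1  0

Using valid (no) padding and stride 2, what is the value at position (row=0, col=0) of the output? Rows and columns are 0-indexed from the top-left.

The receptive field on the input at this output position is [12 16 2 / 5 0 2]. Elementwise product with the kernel and sum: 12·-2 + 16·3 + 2·1 + 5·-1 + 0·-1.

21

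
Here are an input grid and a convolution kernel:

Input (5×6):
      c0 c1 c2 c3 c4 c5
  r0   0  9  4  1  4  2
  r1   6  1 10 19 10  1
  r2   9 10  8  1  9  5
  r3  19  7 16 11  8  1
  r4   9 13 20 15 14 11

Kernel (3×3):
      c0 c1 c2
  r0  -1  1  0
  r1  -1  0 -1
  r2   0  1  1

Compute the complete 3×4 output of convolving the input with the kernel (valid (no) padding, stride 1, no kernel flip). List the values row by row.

Output[0,0]: The receptive field on the input at this output position is [0 9 4 / 6 1 10 / 9 10 8]. Elementwise product with the kernel and sum: 0·-1 + 9·1 + 6·-1 + 10·-1 + 10·1 + 8·1.

11 -16 -13 -3
1 25 11 -6
-1 15 -2 21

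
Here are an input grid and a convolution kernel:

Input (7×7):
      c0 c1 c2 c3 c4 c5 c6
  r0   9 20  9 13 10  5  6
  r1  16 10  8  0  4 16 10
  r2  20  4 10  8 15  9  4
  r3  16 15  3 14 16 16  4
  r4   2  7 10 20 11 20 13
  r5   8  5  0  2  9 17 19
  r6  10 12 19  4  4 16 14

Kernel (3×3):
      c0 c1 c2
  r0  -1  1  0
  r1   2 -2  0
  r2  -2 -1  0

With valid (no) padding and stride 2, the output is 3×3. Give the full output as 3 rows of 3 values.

Output[0,0]: The receptive field on the input at this output position is [9 20 9 / 16 10 8 / 20 4 10]. Elementwise product with the kernel and sum: 9·-1 + 20·1 + 16·2 + 10·-2 + 20·-2 + 4·-1.
Output[0,1]: The receptive field on the input at this output position is [9 13 10 / 8 0 4 / 10 8 15]. Elementwise product with the kernel and sum: 9·-1 + 13·1 + 8·2 + 0·-2 + 10·-2 + 8·-1.

-21 -8 -68
-25 -64 -48
-21 -36 -31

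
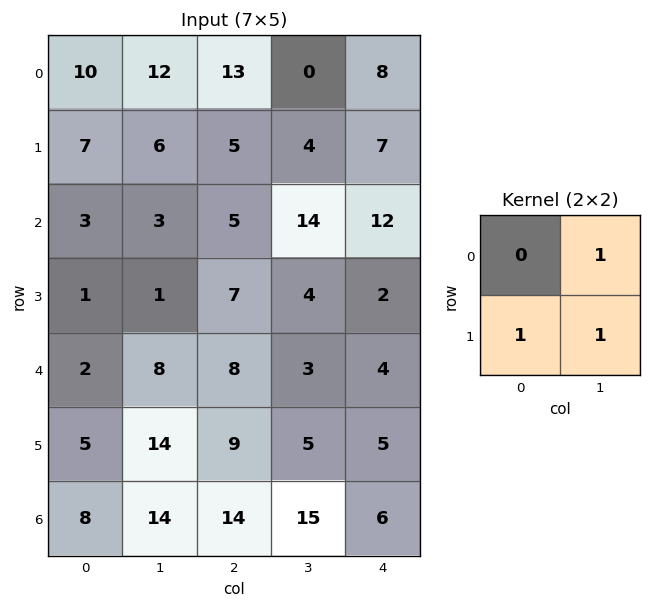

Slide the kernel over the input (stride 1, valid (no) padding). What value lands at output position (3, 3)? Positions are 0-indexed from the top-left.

9

The receptive field on the input at this output position is [4 2 / 3 4]. Elementwise product with the kernel and sum: 2·1 + 3·1 + 4·1.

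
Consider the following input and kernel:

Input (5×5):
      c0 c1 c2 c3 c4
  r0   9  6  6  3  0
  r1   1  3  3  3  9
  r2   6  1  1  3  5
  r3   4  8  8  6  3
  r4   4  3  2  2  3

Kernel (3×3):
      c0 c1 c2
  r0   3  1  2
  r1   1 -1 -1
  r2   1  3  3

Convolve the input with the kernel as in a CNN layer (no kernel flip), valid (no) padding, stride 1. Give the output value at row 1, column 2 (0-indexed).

58

The receptive field on the input at this output position is [3 3 9 / 1 3 5 / 8 6 3]. Elementwise product with the kernel and sum: 3·3 + 3·1 + 9·2 + 1·1 + 3·-1 + 5·-1 + 8·1 + 6·3 + 3·3.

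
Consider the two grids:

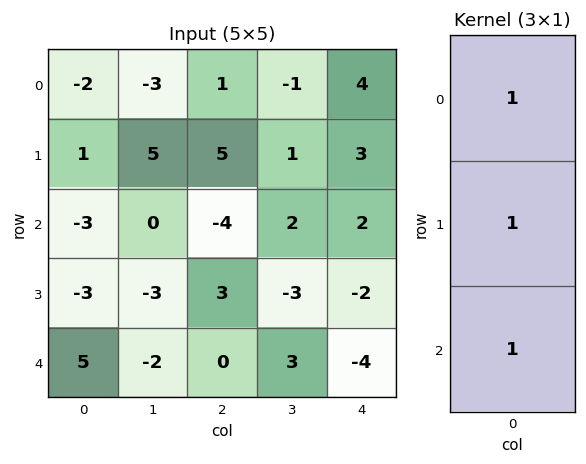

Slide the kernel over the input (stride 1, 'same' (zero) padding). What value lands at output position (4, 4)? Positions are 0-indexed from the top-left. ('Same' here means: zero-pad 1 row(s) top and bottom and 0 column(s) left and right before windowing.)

-6

The receptive field on the zero-padded input at this output position is [-2 / -4 / 0]. Elementwise product with the kernel and sum: -2·1 + -4·1 + 0·1.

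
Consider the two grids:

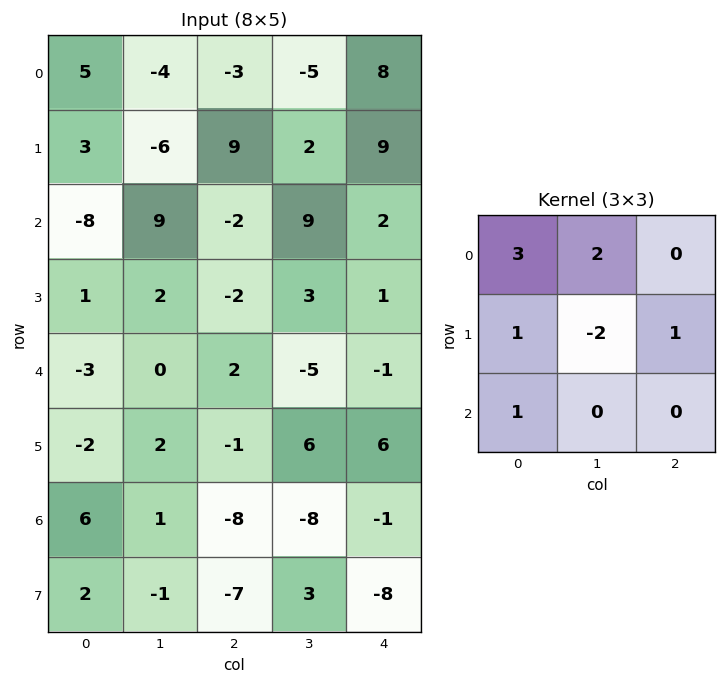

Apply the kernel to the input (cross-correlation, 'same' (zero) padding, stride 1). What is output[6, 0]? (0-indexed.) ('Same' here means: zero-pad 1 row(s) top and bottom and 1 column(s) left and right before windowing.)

The receptive field on the zero-padded input at this output position is [0 -2 2 / 0 6 1 / 0 2 -1]. Elementwise product with the kernel and sum: 0·3 + -2·2 + 0·1 + 6·-2 + 1·1 + 0·1.

-15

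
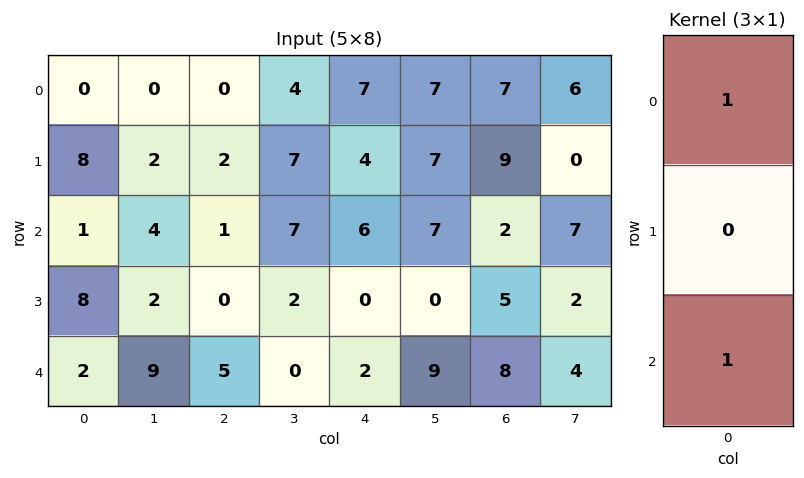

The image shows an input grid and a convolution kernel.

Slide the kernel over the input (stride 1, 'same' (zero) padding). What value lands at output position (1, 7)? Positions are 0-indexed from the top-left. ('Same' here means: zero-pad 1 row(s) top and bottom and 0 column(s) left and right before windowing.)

13

The receptive field on the zero-padded input at this output position is [6 / 0 / 7]. Elementwise product with the kernel and sum: 6·1 + 7·1.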